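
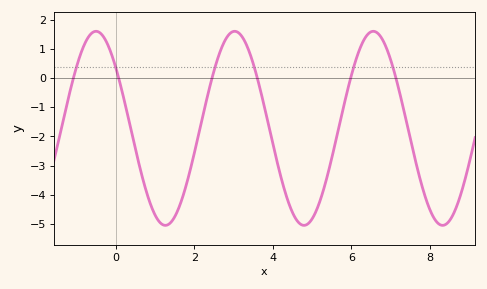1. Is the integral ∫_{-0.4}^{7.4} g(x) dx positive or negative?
negative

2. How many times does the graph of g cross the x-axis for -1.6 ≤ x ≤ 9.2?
6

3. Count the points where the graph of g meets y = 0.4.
6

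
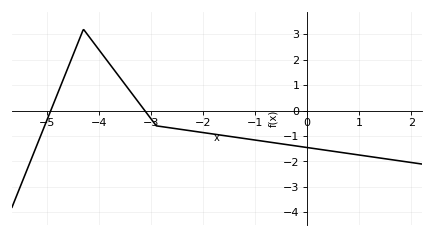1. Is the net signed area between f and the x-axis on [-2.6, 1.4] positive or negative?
negative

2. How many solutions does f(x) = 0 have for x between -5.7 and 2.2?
2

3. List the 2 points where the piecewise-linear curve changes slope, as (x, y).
(-4.3, 3.2); (-2.9, -0.6)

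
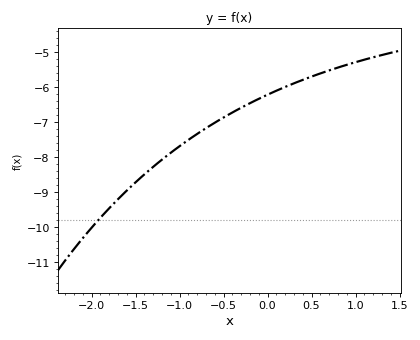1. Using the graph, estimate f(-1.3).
-8.3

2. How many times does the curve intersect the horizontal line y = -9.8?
1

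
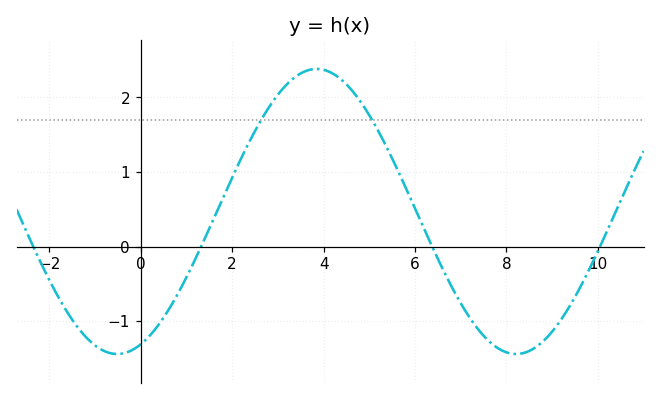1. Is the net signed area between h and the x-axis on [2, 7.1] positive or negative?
positive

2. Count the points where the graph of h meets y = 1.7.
2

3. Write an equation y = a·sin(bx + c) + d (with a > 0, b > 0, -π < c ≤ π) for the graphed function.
y = 1.91sin(0.72x - 1.2) + 0.47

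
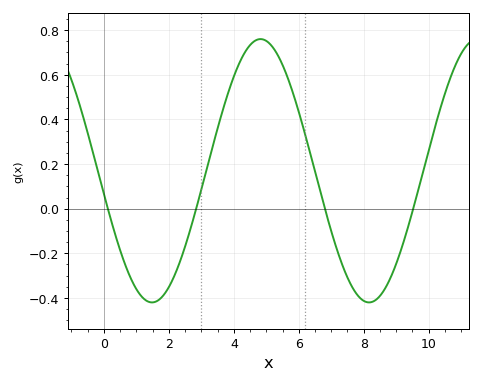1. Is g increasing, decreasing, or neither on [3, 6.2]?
neither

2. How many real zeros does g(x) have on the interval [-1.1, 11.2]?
4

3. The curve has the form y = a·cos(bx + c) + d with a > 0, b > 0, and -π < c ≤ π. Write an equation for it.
y = 0.59cos(0.94x + 1.8) + 0.17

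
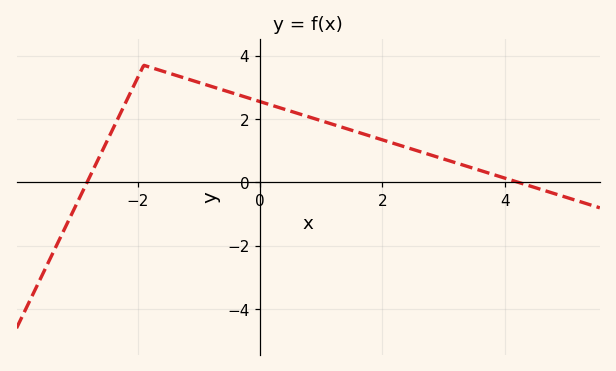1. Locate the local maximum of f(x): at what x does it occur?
-2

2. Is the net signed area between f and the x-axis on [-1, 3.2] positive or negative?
positive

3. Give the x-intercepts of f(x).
-2.8, 4.2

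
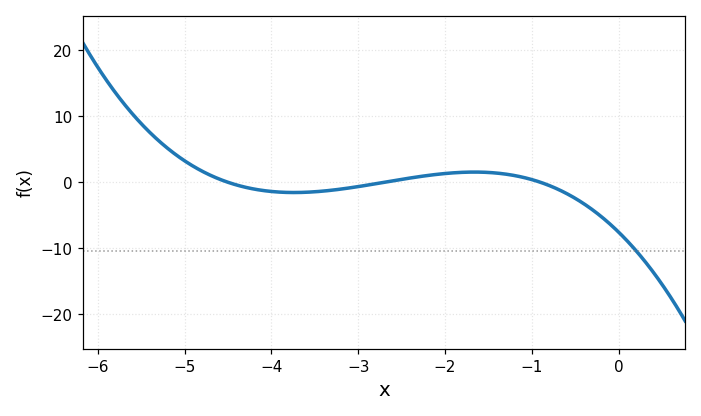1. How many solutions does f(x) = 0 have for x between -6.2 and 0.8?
3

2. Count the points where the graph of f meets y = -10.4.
1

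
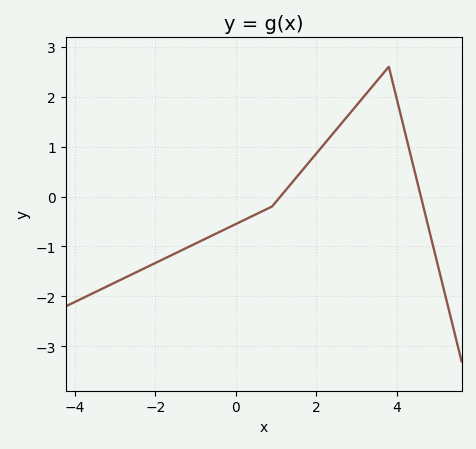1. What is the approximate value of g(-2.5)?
-1.5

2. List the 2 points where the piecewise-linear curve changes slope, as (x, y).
(0.9, -0.2); (3.8, 2.6)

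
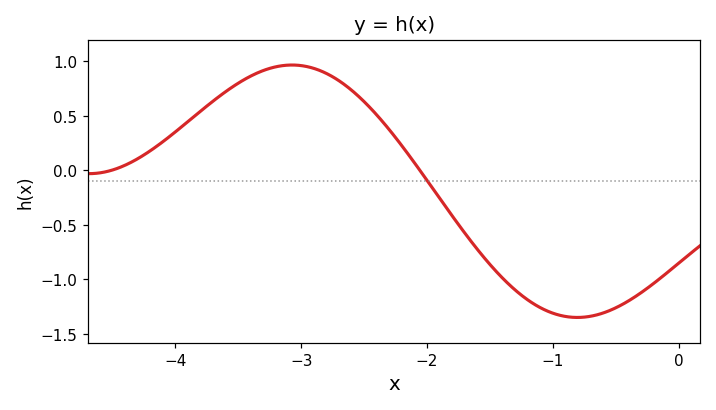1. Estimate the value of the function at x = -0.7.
-1.34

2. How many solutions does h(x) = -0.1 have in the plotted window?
1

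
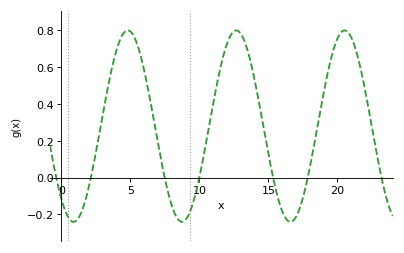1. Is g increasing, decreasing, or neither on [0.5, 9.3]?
neither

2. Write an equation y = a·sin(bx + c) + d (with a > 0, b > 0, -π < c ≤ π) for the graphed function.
y = 0.52sin(0.8x - 2.28) + 0.28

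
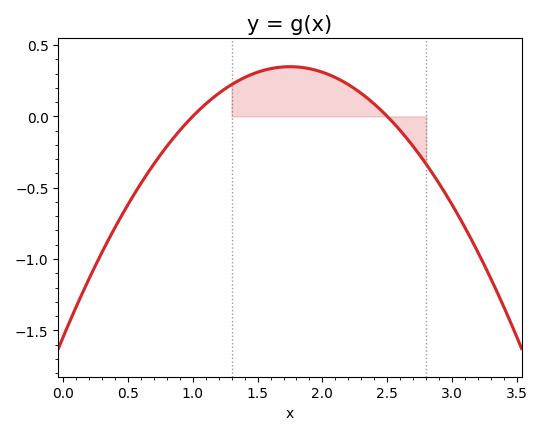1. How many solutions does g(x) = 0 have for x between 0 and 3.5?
2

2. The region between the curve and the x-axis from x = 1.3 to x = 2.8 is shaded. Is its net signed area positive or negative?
positive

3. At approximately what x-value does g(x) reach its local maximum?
1.75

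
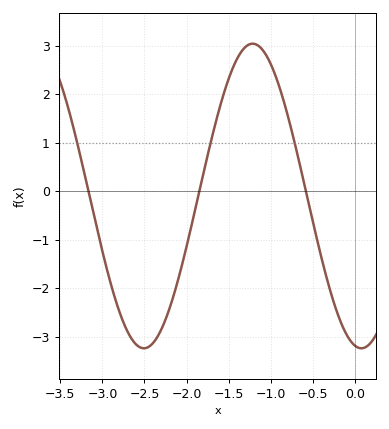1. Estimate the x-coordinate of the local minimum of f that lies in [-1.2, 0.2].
0.1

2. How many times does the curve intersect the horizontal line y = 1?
3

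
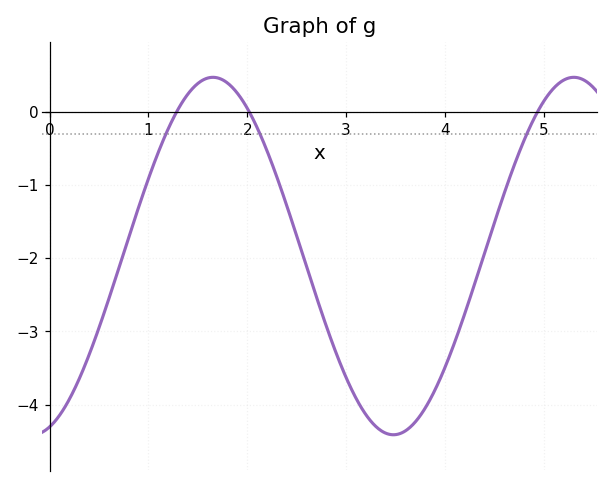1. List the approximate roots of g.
1.29, 2.02, 4.94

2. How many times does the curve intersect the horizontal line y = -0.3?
3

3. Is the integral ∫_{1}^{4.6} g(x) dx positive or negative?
negative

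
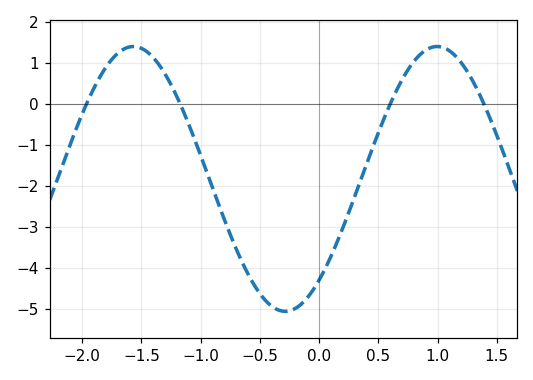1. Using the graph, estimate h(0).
-4.3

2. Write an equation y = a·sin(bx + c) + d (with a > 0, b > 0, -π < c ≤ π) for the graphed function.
y = 3.23sin(2.5x - 0.87) - 1.83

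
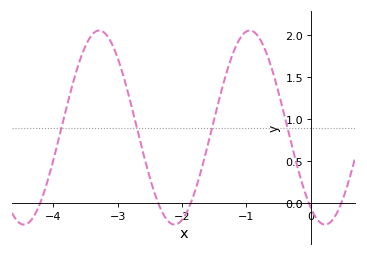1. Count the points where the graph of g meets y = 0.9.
4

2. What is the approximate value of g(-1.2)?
1.8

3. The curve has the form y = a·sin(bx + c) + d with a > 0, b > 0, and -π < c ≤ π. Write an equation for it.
y = 1.15sin(2.7x - 2.2) + 0.9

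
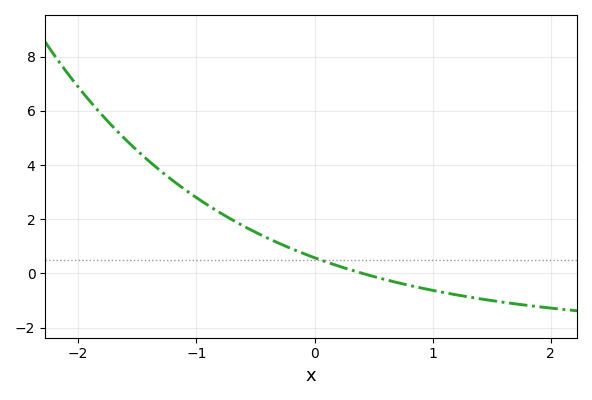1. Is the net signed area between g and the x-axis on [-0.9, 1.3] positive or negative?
positive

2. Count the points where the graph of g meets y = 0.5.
1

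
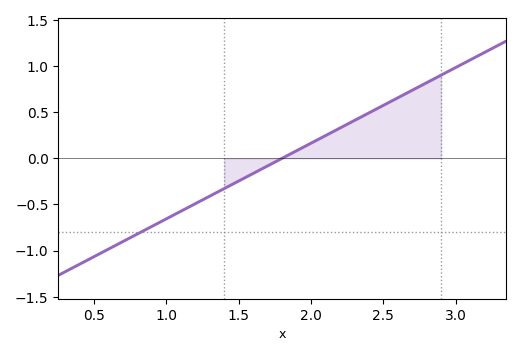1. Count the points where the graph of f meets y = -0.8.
1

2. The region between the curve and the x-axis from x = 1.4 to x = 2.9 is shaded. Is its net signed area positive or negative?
positive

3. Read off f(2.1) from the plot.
0.246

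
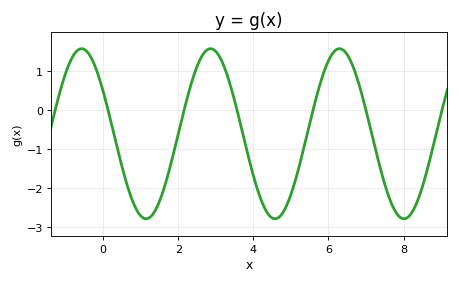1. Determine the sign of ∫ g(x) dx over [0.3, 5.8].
negative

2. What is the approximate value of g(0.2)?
-0.282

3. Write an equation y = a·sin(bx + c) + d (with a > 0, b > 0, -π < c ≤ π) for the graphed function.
y = 2.18sin(1.83x + 2.62) - 0.62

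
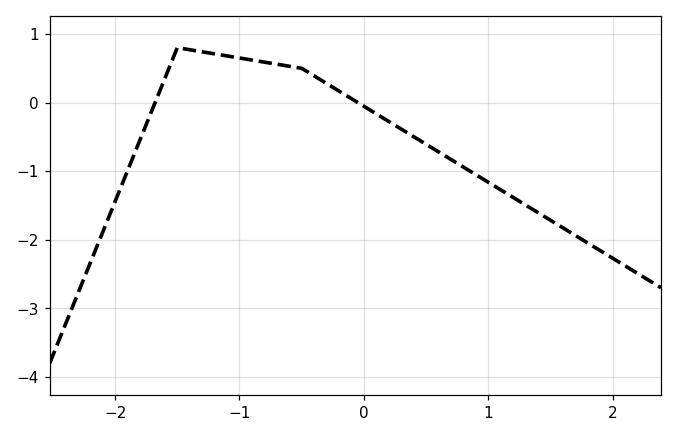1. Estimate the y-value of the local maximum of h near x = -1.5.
0.8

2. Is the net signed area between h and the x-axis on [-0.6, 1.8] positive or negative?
negative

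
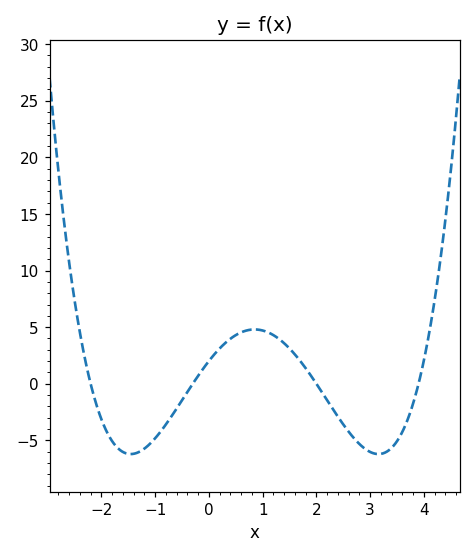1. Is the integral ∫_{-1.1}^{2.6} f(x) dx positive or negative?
positive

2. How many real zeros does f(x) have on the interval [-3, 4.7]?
4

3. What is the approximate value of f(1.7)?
2.01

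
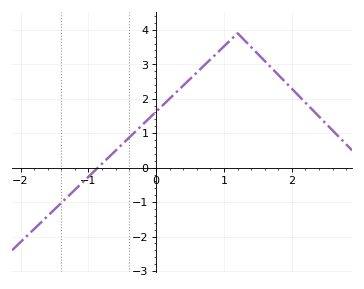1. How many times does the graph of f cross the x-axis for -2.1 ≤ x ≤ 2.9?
1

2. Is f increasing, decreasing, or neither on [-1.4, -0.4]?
increasing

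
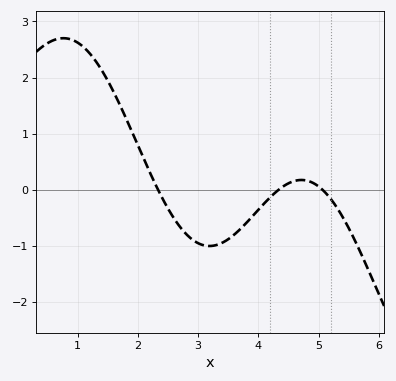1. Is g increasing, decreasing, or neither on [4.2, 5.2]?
neither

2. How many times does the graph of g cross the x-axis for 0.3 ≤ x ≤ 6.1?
3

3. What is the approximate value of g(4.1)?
-0.2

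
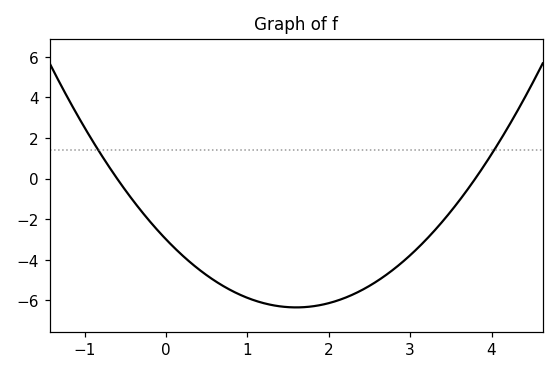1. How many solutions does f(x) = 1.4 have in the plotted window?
2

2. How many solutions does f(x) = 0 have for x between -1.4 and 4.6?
2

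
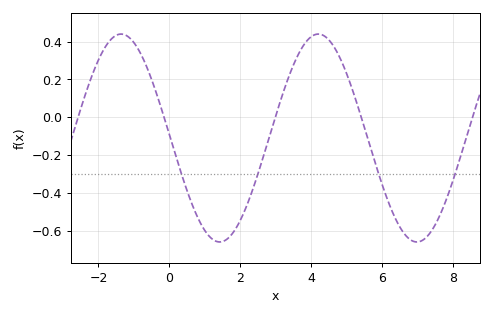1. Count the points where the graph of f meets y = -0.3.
4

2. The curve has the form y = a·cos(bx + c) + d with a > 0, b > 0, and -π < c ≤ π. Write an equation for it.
y = 0.55cos(1.1x + 1.5) - 0.11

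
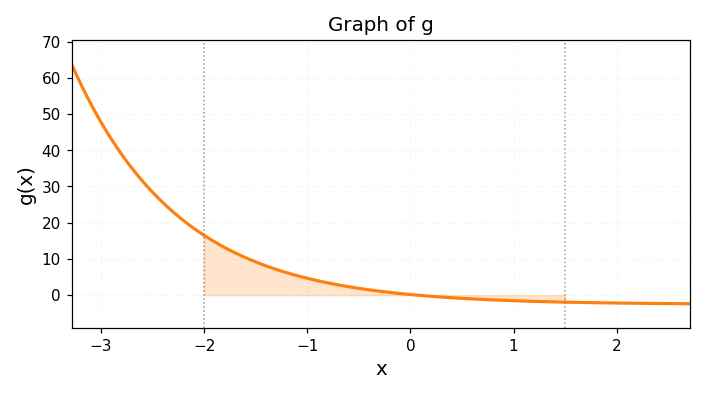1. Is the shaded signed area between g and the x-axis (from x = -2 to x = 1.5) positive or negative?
positive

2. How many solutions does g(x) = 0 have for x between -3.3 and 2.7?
1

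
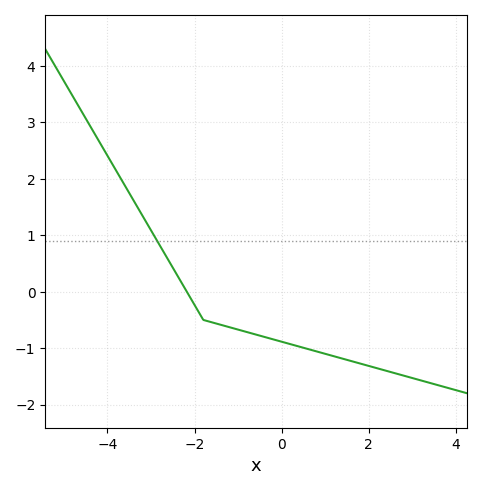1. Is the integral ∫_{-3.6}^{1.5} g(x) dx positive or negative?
negative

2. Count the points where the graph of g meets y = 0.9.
1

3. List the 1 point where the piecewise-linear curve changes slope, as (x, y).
(-1.8, -0.5)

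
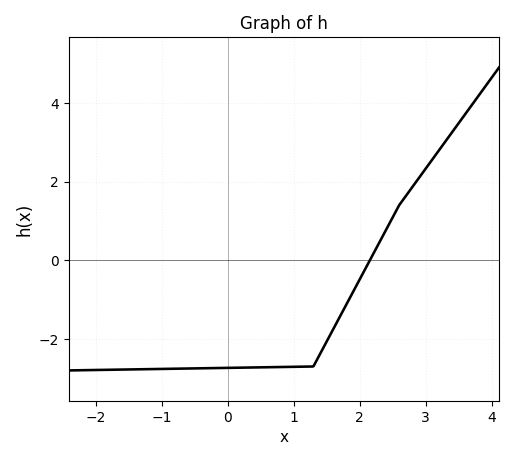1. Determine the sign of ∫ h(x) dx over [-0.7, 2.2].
negative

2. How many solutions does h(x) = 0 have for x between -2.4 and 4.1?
1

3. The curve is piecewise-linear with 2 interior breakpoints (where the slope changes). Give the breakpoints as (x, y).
(1.3, -2.7); (2.6, 1.4)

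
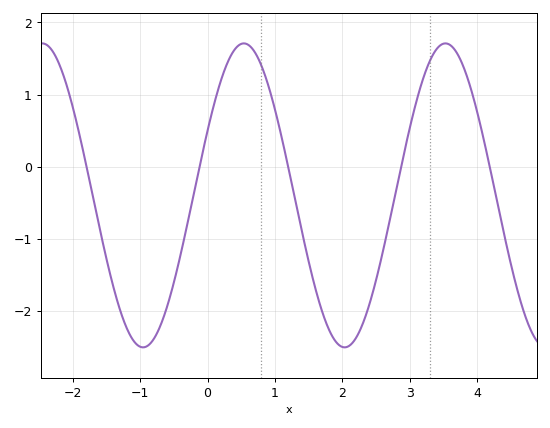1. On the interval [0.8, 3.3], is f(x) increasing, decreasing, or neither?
neither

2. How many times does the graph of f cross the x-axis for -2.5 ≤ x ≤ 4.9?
5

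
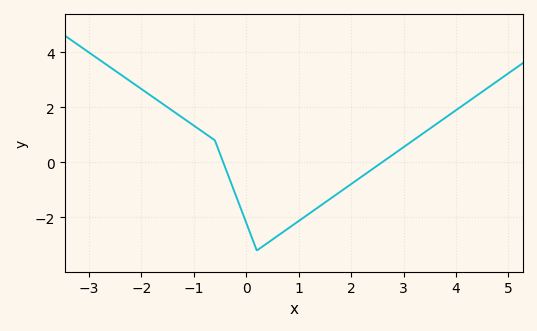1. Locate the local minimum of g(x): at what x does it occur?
0.2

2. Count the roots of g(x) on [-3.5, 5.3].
2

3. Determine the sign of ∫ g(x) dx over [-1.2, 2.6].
negative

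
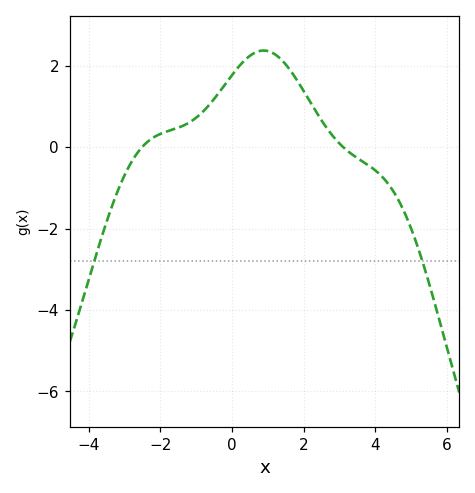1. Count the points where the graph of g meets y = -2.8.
2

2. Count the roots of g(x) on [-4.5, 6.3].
2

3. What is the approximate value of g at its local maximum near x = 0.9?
2.37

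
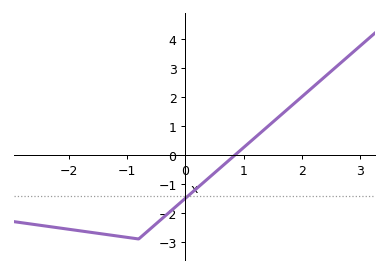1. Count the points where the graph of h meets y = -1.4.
1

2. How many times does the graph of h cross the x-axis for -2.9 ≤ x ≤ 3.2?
1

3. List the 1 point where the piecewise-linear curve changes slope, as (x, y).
(-0.8, -2.9)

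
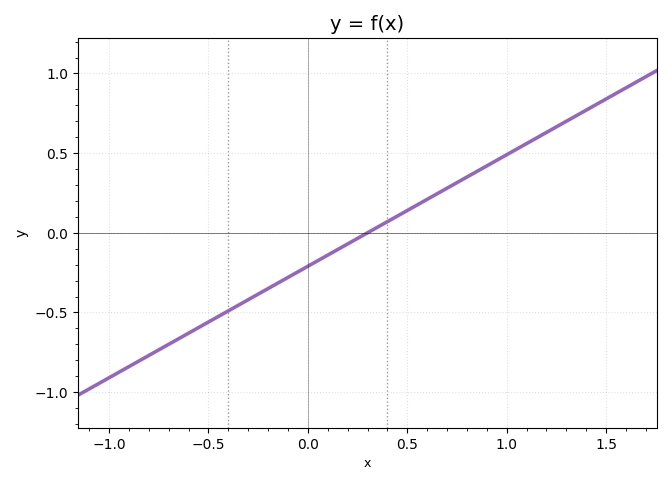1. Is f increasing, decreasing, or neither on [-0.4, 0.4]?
increasing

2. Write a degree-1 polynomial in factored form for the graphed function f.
y = 0.7(x - 0.3)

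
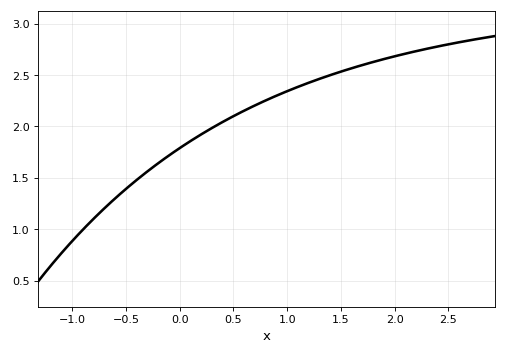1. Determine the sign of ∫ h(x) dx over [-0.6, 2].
positive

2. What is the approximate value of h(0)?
1.8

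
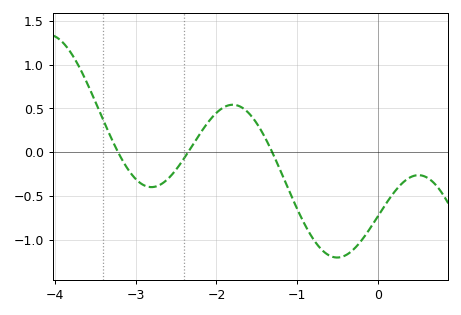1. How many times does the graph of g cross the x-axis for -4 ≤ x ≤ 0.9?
3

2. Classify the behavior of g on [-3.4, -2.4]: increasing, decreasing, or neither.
neither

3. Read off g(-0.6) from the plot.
-1.18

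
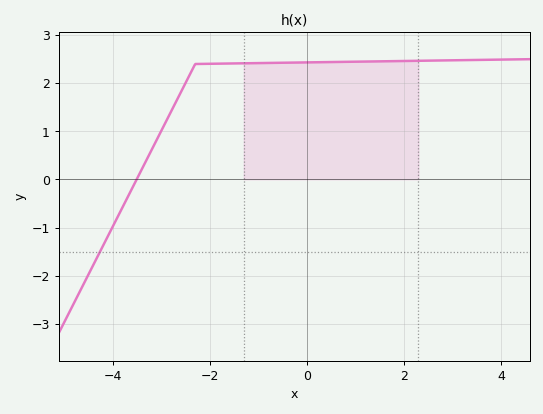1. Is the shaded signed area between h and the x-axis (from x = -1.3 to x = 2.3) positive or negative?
positive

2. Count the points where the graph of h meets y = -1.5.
1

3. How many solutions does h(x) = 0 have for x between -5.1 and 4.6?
1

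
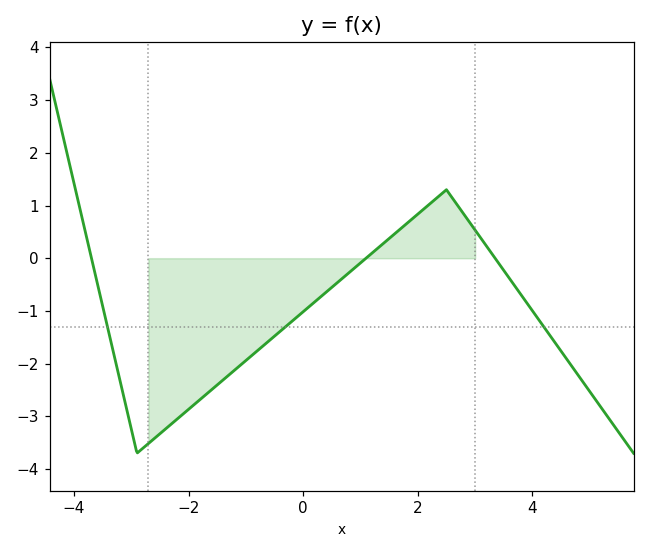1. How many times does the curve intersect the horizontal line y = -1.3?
3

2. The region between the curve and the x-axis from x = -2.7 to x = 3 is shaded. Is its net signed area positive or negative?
negative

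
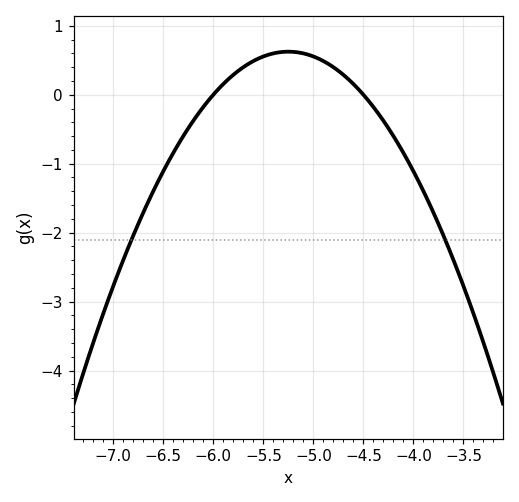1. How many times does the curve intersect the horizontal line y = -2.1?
2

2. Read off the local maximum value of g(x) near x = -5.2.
0.6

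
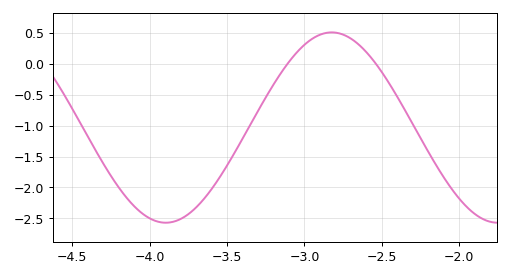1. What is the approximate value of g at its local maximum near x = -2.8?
0.5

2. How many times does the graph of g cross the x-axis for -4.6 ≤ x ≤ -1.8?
2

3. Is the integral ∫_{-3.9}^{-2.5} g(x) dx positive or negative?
negative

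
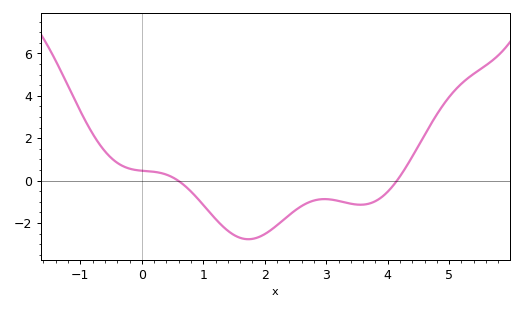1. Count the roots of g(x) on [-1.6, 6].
2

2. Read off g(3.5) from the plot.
-1.2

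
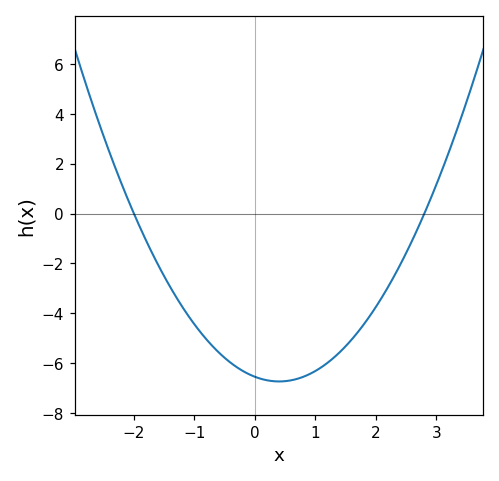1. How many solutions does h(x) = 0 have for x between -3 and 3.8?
2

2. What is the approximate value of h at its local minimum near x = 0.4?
-6.8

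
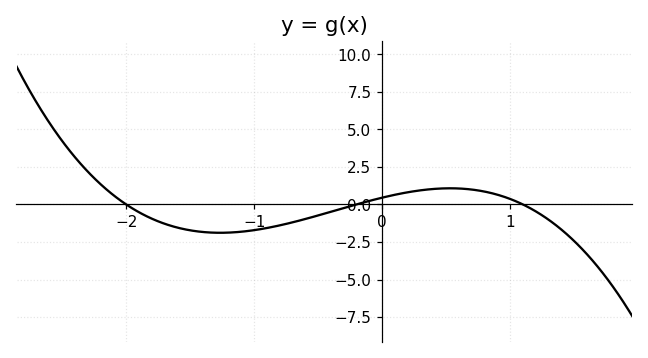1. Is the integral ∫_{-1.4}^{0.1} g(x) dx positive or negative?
negative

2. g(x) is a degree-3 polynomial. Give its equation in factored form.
y = -1.02(x + 2)(x + 0.2)(x - 1.1)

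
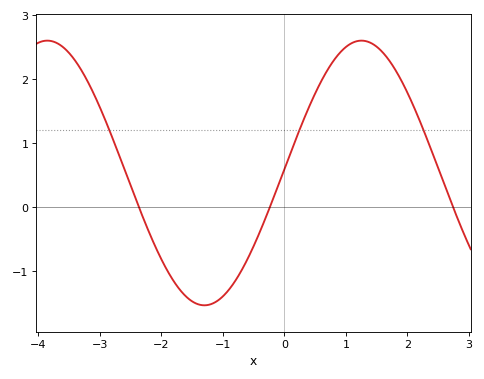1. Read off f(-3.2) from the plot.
1.96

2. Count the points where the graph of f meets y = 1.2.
3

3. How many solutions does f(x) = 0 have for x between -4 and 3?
3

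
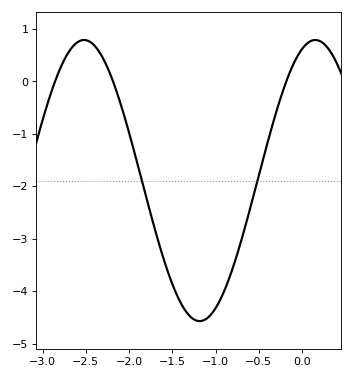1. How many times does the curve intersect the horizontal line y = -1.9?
2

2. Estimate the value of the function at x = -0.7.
-3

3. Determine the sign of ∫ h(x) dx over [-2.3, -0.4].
negative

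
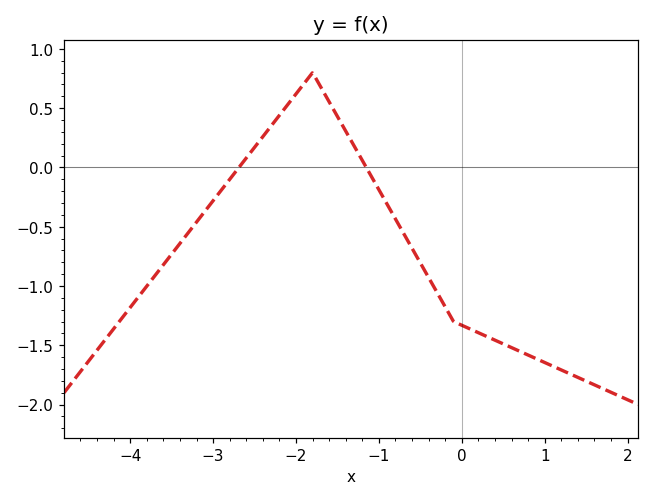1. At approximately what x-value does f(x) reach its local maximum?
-1.8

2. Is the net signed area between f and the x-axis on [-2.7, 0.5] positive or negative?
negative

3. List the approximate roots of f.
-2.7, -1.2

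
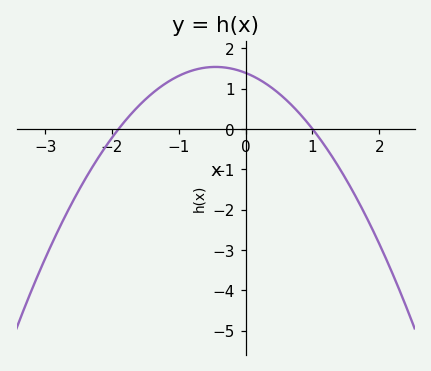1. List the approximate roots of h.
-1.9, 1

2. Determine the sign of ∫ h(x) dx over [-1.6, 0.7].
positive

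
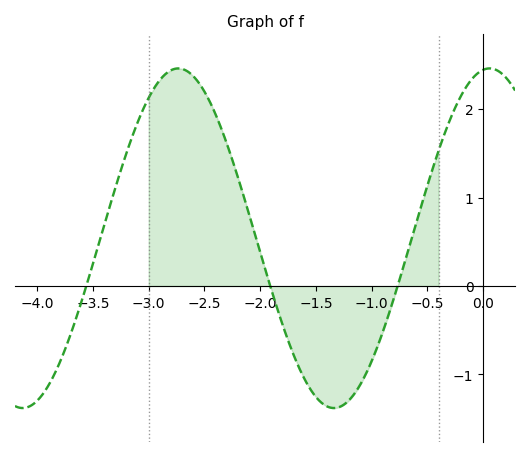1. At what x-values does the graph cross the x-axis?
-3.6, -1.9, -0.8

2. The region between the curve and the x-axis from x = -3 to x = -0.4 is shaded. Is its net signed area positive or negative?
positive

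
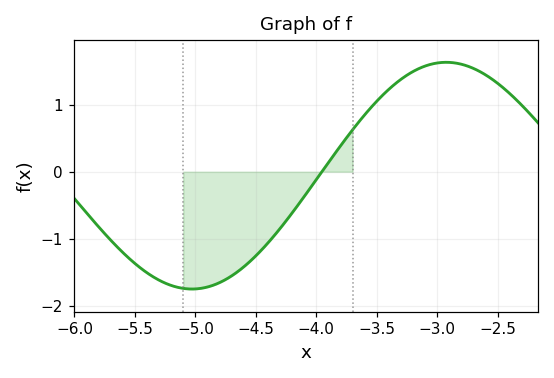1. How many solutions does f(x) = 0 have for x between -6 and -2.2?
1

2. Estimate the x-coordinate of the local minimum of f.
-5.03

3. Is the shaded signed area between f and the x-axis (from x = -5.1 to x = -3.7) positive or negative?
negative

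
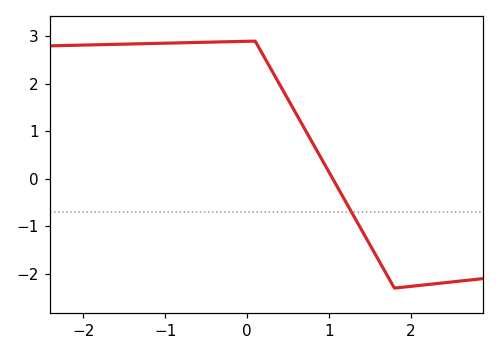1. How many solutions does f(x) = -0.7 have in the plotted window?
1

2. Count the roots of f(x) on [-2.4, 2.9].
1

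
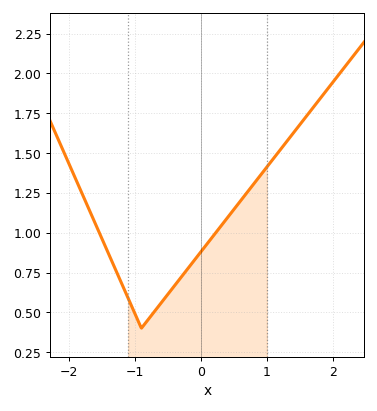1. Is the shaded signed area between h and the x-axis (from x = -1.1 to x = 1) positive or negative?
positive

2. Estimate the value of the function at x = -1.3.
0.777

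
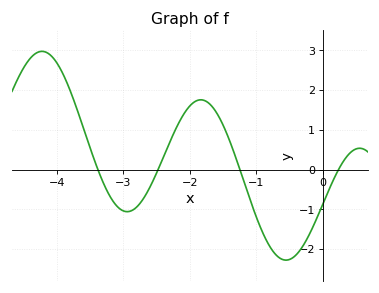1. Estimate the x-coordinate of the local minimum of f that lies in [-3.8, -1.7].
-2.9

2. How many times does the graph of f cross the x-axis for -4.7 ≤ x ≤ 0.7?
4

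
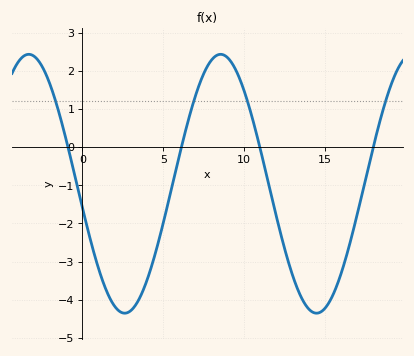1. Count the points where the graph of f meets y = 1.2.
4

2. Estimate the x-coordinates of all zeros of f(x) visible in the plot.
-0.884, 6.13, 11, 18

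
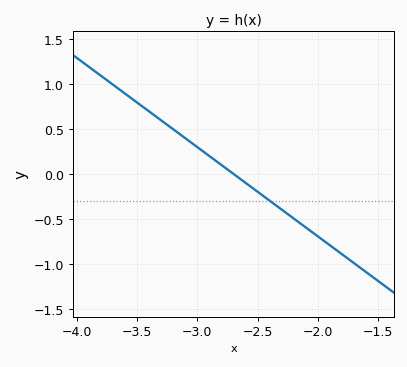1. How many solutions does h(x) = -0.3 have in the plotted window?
1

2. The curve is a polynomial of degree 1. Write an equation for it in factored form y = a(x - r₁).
y = -0.99(x + 2.7)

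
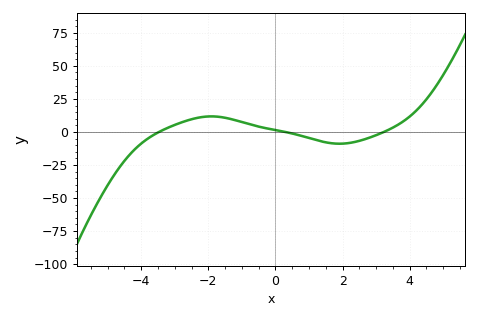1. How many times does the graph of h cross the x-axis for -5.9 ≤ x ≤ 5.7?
3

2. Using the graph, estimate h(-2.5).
9.6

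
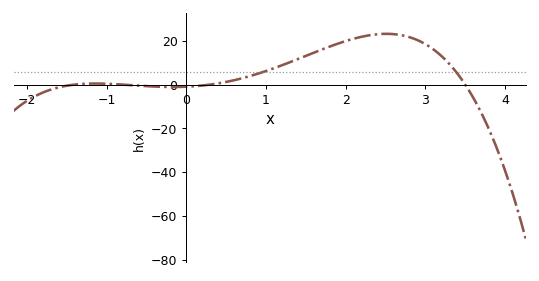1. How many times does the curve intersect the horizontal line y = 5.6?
2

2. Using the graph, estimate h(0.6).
2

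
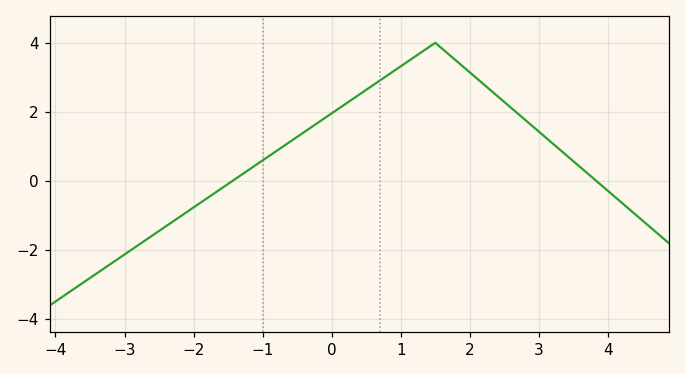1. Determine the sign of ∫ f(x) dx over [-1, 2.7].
positive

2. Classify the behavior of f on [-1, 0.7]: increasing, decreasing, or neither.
increasing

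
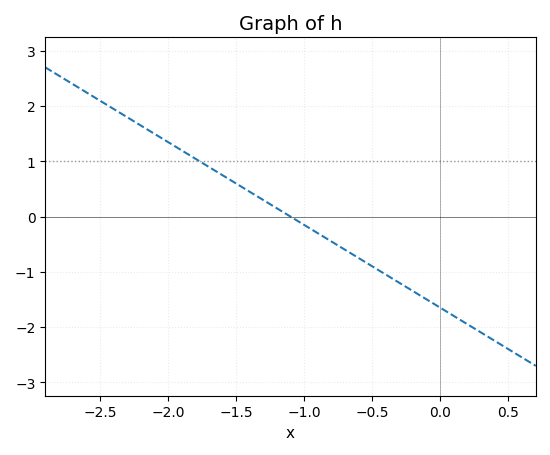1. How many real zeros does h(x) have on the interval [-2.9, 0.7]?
1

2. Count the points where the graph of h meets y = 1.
1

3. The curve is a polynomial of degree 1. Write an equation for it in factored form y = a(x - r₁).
y = -1.5(x + 1.1)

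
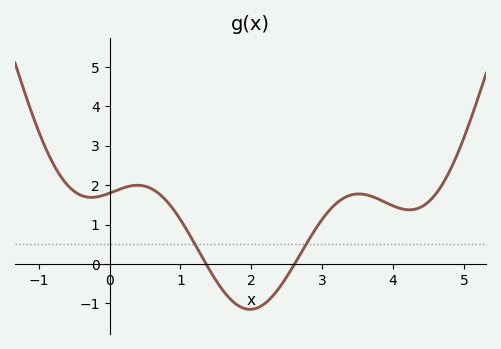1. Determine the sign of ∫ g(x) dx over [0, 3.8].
positive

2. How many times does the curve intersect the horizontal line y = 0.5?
2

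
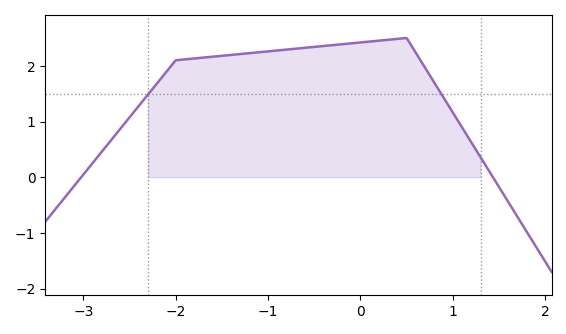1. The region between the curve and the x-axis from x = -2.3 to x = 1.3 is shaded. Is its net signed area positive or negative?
positive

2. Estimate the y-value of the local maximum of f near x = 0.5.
2.5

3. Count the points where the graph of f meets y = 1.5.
2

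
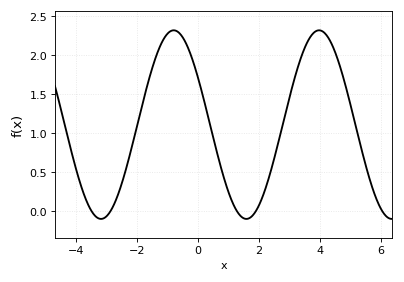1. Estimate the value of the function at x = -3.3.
-0.084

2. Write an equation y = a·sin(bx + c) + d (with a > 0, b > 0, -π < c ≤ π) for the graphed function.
y = 1.21sin(1.32x + 2.62) + 1.11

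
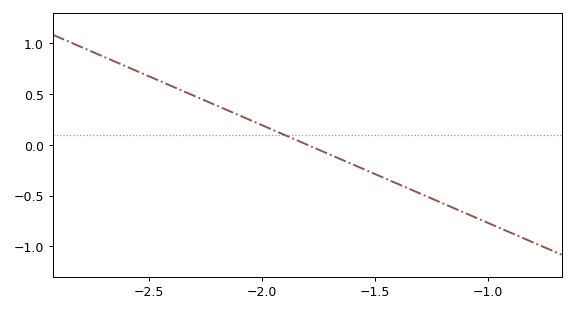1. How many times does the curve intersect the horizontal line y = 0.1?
1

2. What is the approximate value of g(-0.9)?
-0.864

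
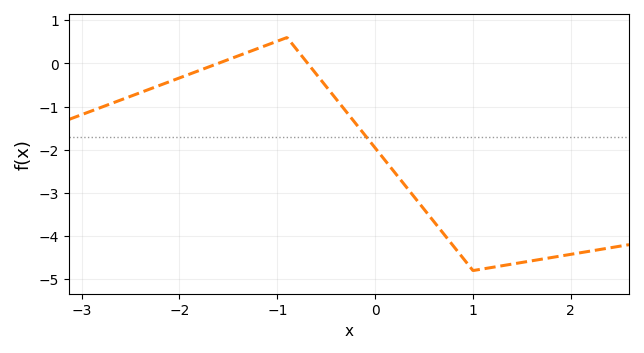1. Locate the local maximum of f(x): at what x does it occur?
-0.901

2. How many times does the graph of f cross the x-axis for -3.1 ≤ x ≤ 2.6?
2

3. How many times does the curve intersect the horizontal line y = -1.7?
1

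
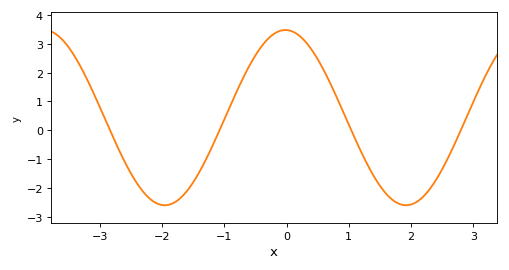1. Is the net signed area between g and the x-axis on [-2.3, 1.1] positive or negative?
positive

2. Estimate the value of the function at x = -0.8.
1.4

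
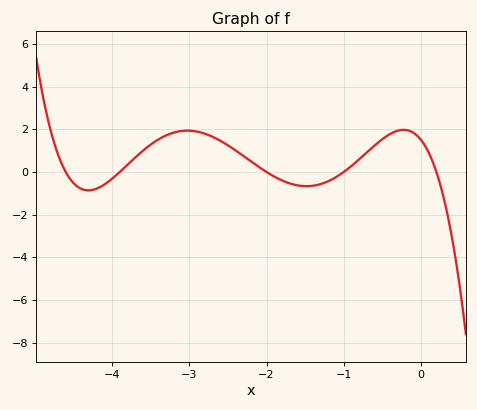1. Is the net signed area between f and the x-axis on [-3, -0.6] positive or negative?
positive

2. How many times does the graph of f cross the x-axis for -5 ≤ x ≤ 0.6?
5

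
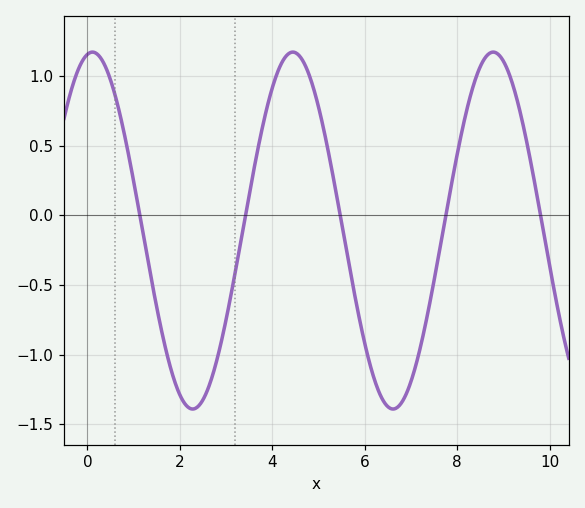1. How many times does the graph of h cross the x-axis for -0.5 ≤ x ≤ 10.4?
5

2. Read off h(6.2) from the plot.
-1.17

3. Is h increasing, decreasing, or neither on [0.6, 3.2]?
neither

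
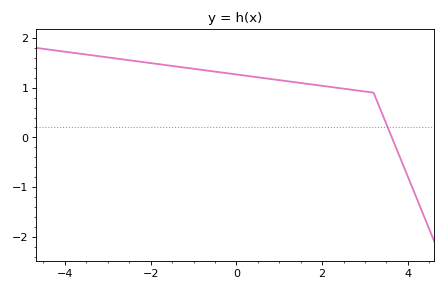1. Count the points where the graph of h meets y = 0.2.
1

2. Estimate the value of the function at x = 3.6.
0.1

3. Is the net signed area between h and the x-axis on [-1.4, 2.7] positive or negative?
positive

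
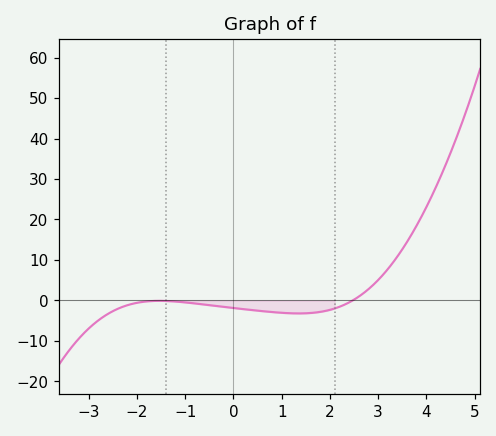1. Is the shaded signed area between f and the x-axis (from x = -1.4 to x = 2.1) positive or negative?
negative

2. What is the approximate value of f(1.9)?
-2.61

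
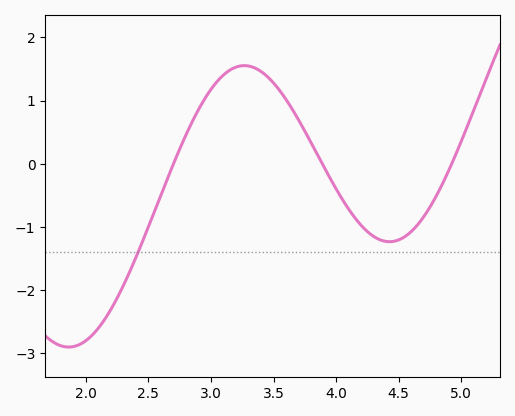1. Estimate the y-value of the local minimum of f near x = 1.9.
-2.9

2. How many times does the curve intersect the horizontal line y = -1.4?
1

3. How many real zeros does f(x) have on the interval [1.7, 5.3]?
3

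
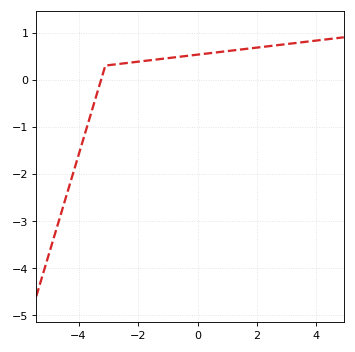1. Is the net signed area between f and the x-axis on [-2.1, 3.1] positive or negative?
positive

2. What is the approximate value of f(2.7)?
0.7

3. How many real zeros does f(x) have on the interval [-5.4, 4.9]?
1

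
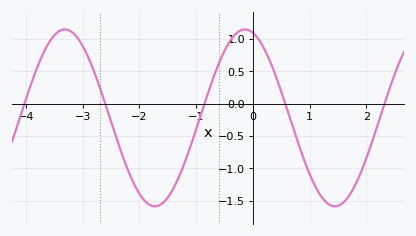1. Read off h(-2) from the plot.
-1.4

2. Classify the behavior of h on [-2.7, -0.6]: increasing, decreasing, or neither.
neither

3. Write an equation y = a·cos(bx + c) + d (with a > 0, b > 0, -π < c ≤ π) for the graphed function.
y = 1.37cos(2x + 0.28) - 0.22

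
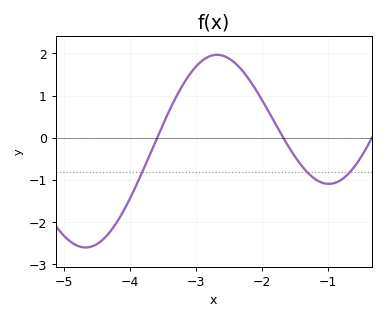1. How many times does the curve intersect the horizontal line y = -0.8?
3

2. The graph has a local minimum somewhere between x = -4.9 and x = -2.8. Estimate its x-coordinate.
-4.7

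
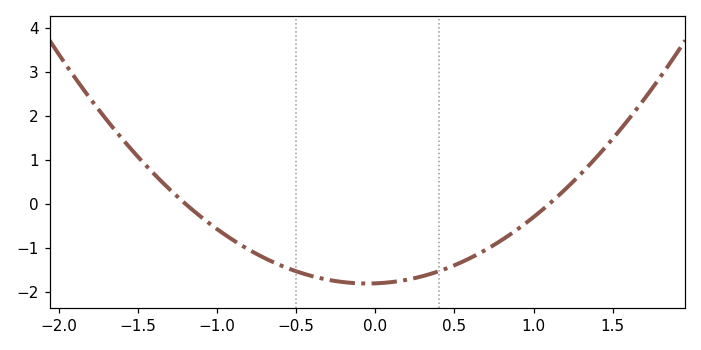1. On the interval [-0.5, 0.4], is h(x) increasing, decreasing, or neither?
neither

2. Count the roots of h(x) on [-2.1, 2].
2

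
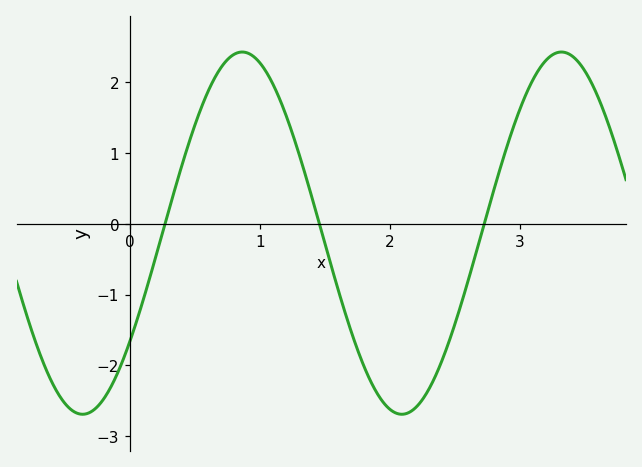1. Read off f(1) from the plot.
2.28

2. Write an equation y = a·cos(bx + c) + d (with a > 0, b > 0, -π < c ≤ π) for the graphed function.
y = 2.56cos(2.56x - 2.21) - 0.13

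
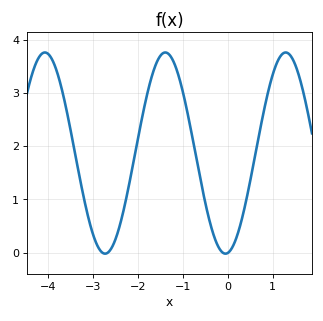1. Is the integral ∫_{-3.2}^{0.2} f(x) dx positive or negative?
positive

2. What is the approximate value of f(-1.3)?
3.7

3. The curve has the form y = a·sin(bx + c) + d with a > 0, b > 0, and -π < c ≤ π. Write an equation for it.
y = 1.89sin(2.4x - 1.4) + 1.87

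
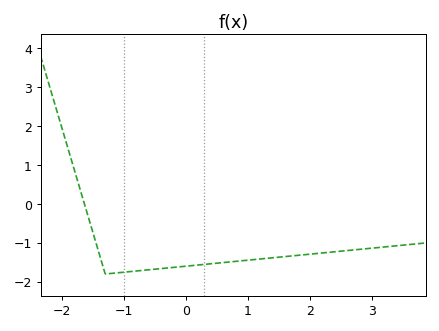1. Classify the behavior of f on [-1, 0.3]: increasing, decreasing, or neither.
increasing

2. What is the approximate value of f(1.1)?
-1.4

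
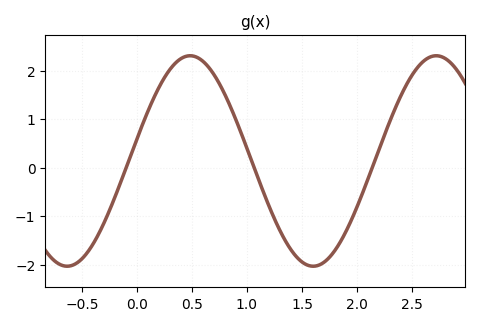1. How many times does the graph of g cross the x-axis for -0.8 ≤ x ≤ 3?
3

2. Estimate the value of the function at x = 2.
-0.809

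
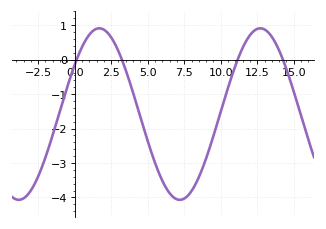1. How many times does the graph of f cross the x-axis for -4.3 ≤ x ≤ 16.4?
4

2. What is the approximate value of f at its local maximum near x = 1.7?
0.91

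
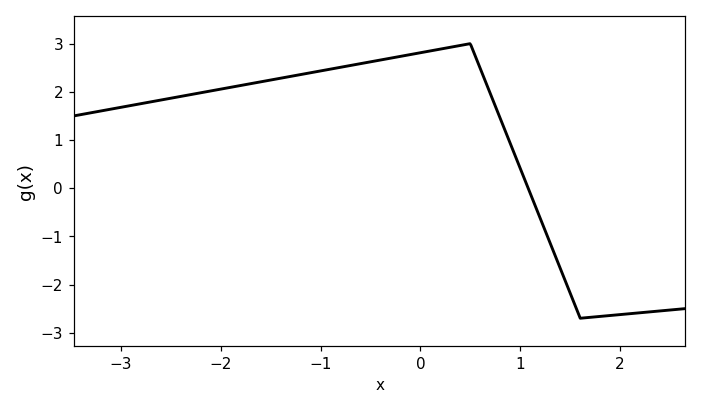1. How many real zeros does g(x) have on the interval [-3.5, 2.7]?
1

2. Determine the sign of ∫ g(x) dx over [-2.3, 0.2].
positive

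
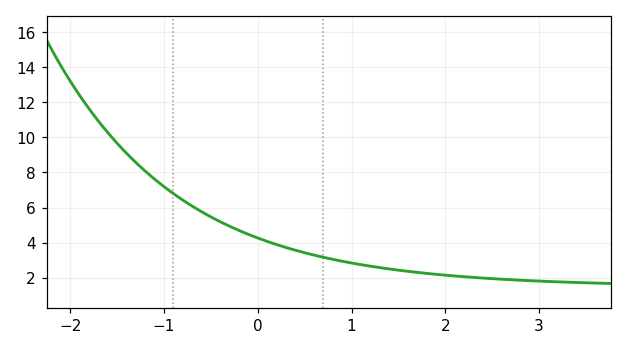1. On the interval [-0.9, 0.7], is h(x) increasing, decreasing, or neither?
decreasing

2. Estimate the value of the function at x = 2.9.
1.8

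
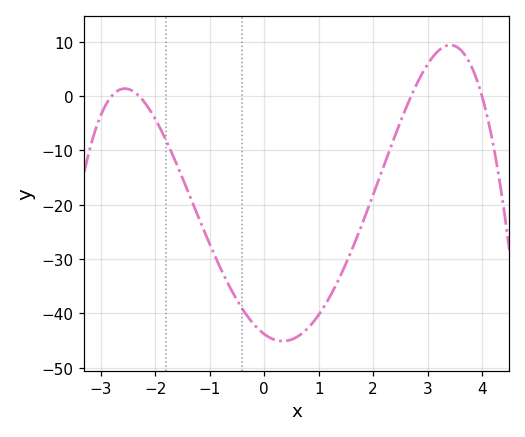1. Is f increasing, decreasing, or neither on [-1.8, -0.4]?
decreasing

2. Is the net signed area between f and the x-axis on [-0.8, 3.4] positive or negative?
negative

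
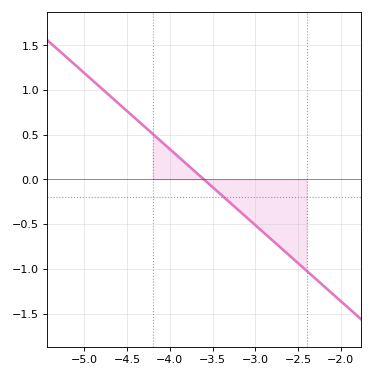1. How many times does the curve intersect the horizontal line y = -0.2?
1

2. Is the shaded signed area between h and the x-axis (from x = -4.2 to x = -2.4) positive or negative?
negative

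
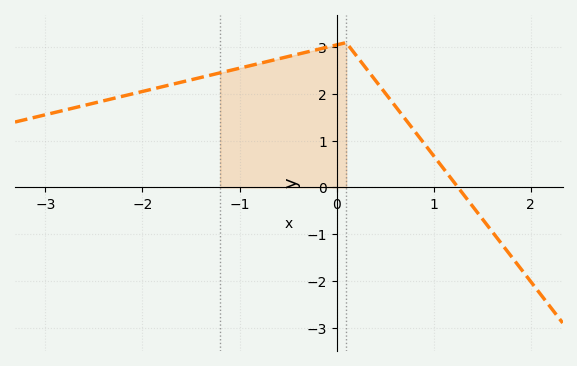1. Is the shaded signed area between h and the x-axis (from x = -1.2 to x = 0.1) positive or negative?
positive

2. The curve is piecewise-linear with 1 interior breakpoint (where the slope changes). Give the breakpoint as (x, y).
(0.1, 3.1)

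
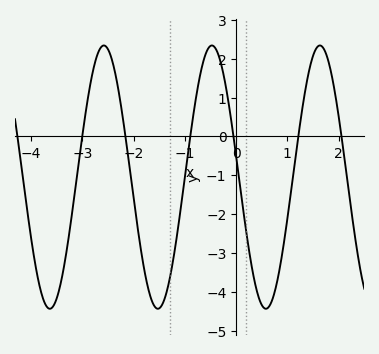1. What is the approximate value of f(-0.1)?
0.4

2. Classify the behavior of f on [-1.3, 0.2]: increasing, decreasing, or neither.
neither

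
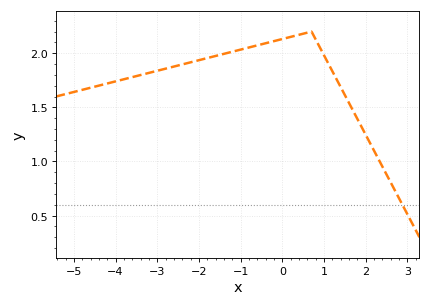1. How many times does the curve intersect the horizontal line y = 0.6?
1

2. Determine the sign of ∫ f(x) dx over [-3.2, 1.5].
positive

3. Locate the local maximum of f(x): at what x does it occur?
0.698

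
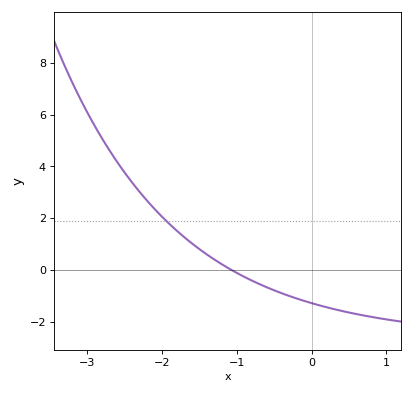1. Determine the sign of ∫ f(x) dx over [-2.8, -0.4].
positive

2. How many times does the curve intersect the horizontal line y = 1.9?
1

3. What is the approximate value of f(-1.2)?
0.2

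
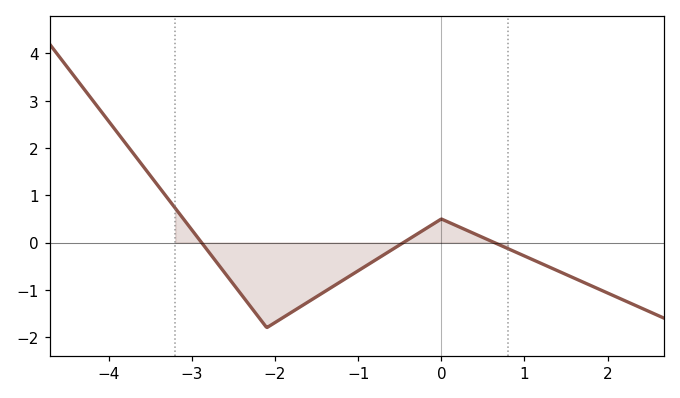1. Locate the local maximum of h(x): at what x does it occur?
0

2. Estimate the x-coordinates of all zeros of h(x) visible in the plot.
-2.9, -0.5, 0.6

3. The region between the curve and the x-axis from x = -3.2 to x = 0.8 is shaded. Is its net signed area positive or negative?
negative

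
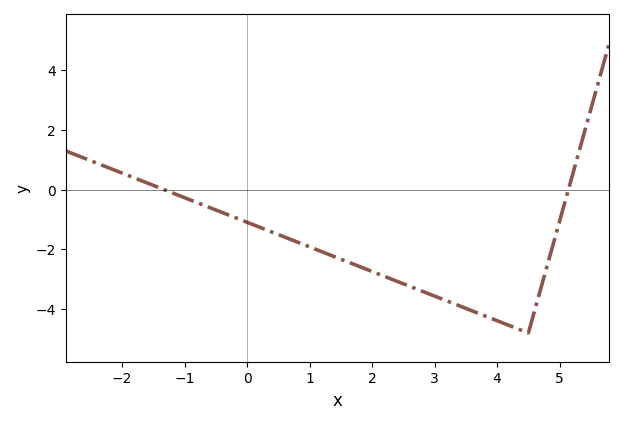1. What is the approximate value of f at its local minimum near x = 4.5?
-4.8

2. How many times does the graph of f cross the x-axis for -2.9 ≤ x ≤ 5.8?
2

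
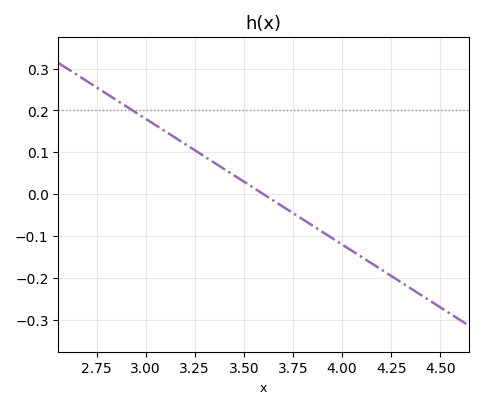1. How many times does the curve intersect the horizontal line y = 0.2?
1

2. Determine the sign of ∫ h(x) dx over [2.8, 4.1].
positive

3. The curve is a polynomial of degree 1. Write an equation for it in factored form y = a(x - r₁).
y = -0.3(x - 3.6)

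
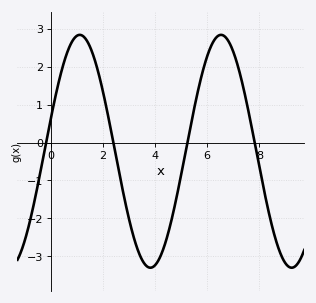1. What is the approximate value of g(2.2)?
0.703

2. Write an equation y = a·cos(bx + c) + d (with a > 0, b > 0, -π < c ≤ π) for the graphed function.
y = 3.07cos(1.16x - 1.29) - 0.23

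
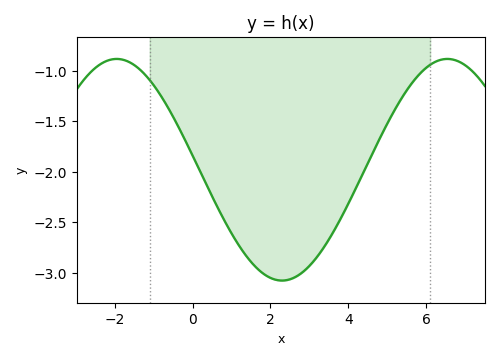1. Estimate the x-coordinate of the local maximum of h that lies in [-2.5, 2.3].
-2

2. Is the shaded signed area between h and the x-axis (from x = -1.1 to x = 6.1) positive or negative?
negative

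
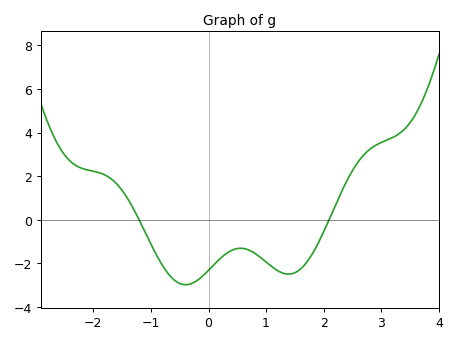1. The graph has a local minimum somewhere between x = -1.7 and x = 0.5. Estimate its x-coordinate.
-0.4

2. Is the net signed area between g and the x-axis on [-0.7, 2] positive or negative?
negative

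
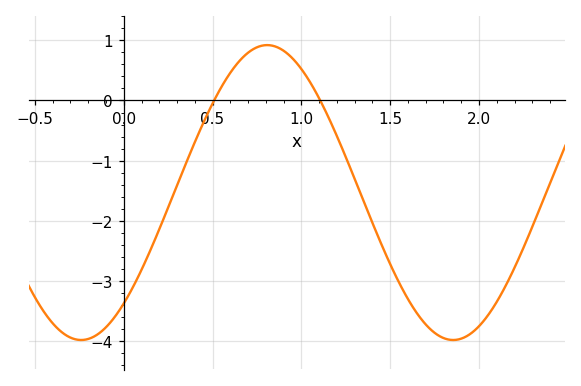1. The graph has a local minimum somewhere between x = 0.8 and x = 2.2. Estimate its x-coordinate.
1.85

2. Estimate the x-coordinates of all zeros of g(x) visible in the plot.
0.509, 1.11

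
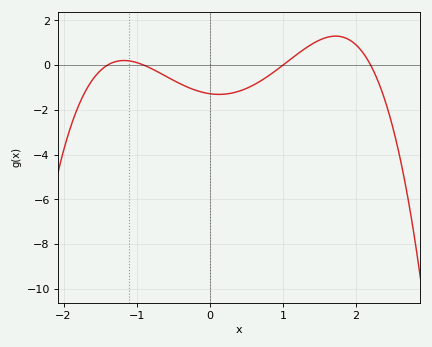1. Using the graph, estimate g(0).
-1.2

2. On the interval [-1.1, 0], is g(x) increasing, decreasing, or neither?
decreasing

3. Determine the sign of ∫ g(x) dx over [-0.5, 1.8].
negative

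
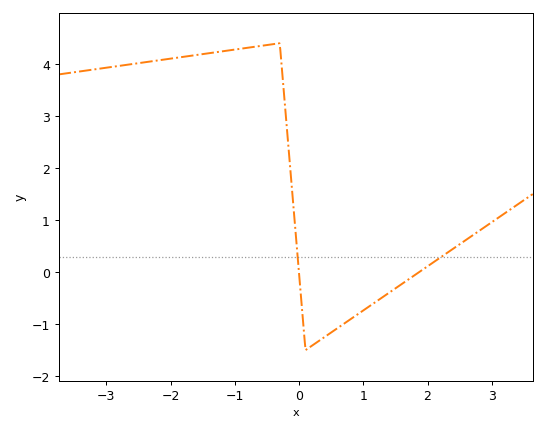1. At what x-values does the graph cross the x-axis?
0, 1.9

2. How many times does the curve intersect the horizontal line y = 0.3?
2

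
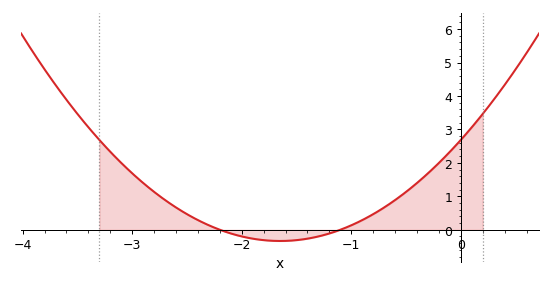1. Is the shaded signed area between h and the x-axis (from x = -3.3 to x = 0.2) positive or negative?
positive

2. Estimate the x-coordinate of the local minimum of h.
-1.6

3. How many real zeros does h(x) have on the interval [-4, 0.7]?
2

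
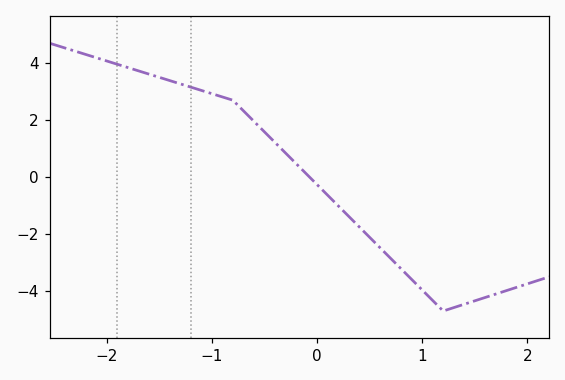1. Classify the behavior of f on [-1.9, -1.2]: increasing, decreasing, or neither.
decreasing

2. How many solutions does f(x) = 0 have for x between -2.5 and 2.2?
1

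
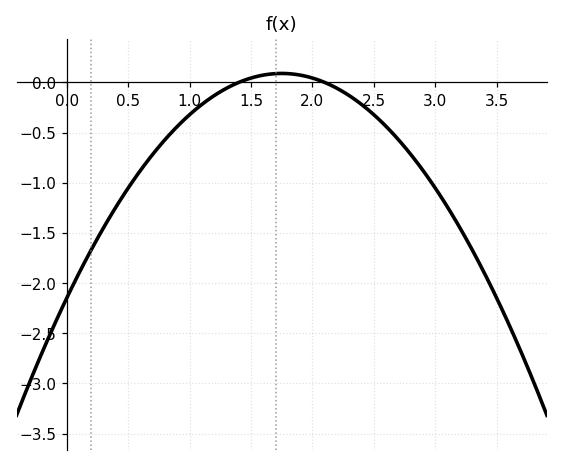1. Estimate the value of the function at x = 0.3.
-1.45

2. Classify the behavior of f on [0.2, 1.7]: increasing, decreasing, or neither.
increasing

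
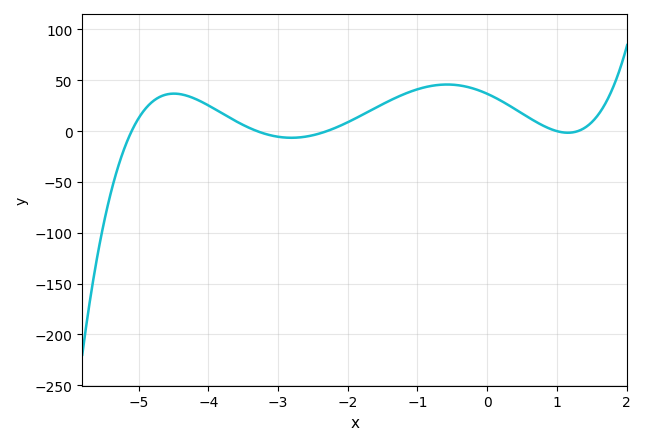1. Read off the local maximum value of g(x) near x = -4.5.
36.9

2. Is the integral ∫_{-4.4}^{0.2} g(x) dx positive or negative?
positive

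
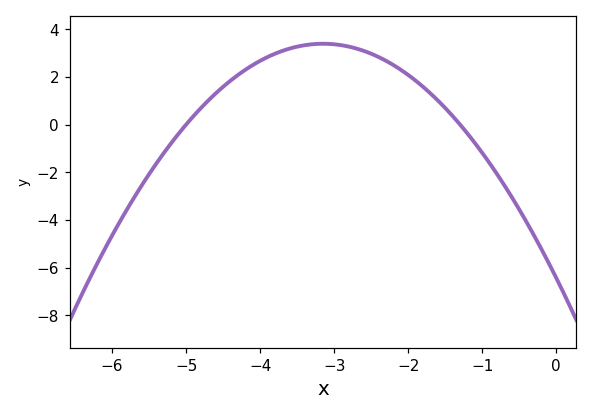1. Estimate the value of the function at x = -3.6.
3.2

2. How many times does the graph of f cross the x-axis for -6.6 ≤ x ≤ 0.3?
2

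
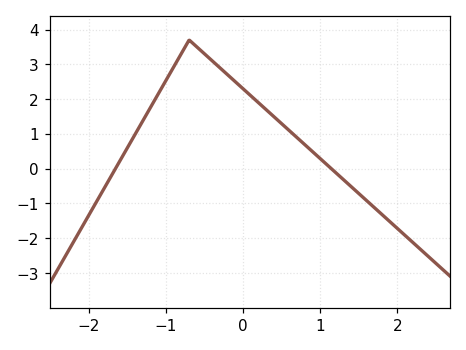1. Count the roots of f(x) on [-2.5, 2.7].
2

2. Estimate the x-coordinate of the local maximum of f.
-0.7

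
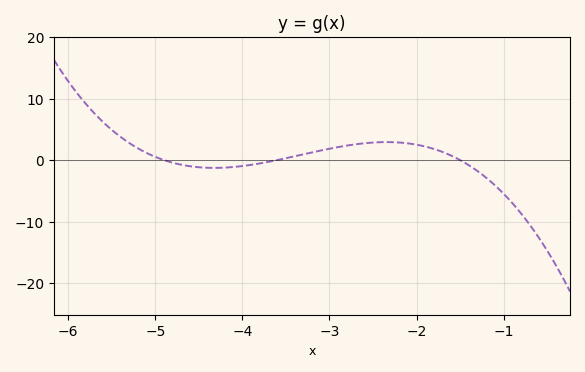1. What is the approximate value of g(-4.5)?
-1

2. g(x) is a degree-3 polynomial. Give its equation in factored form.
y = -1.08(x + 4.9)(x + 3.6)(x + 1.5)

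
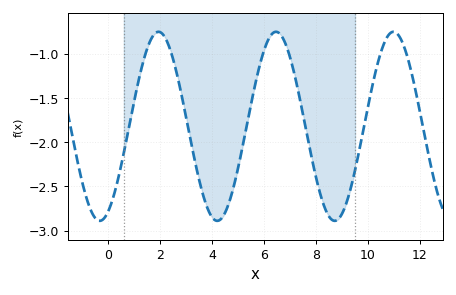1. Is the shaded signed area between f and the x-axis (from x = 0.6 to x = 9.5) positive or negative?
negative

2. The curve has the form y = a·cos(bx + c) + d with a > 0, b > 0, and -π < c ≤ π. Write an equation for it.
y = 1.07cos(1.4x - 2.7) - 1.82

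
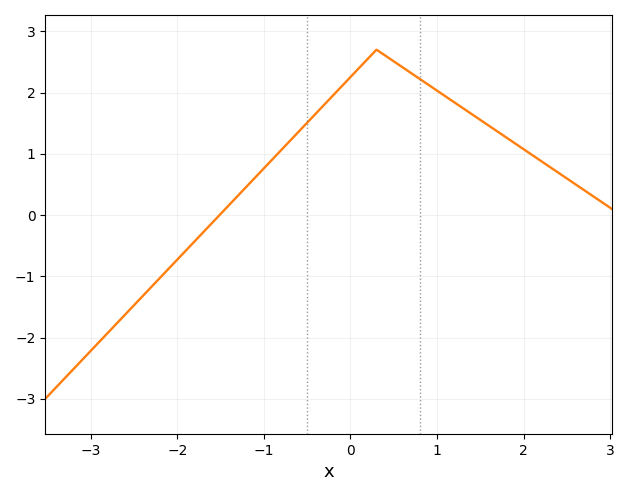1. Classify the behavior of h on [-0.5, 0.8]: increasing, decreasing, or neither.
neither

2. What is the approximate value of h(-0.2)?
2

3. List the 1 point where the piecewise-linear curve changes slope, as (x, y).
(0.3, 2.7)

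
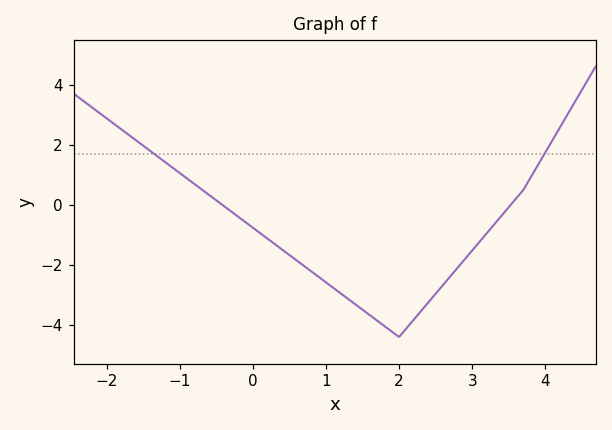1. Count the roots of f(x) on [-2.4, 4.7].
2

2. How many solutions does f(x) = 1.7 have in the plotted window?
2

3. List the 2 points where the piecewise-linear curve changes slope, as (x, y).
(2, -4.4); (3.7, 0.5)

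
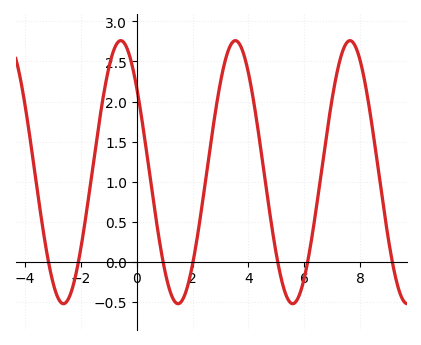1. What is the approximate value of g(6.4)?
0.6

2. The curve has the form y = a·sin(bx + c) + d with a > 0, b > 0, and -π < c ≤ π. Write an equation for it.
y = 1.64sin(1.5x + 2.5) + 1.12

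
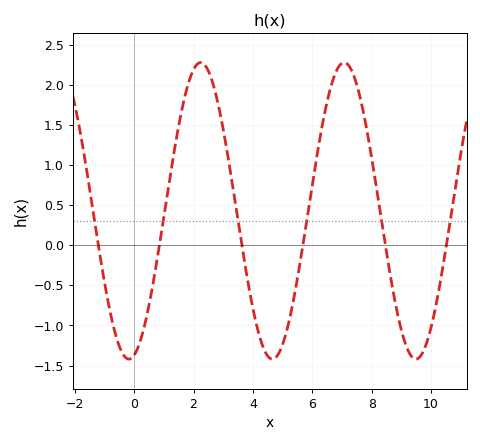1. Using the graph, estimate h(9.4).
-1.4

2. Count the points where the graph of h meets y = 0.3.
6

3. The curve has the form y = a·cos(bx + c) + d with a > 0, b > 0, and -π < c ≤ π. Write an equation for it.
y = 1.85cos(1.3x - 2.9) + 0.43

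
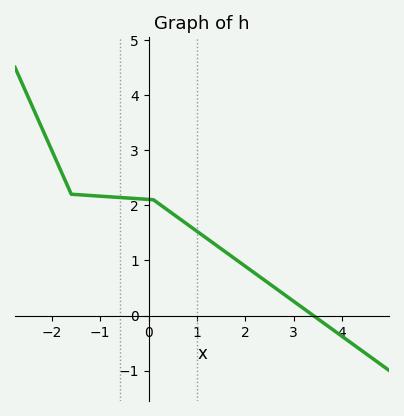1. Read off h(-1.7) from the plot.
2.4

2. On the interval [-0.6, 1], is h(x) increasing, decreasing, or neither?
decreasing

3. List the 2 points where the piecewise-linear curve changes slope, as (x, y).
(-1.6, 2.2); (0.1, 2.1)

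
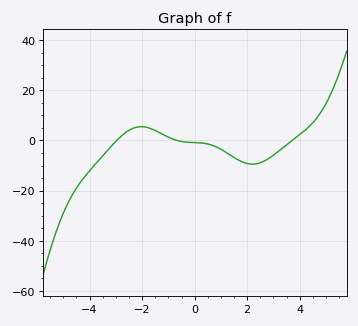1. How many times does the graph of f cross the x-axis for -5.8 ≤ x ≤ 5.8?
3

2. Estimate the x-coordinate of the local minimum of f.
2.2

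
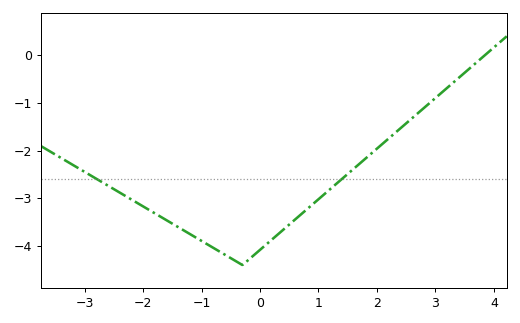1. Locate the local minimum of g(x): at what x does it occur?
-0.3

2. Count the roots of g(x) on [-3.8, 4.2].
1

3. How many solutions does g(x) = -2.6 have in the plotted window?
2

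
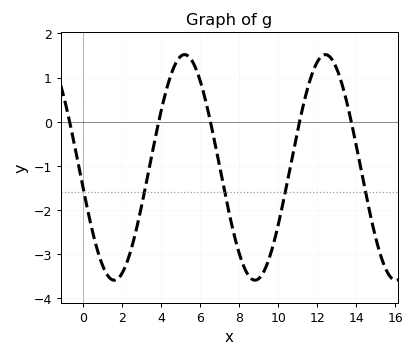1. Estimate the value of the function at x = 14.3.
-1.21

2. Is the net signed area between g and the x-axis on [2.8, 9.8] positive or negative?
negative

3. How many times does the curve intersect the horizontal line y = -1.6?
5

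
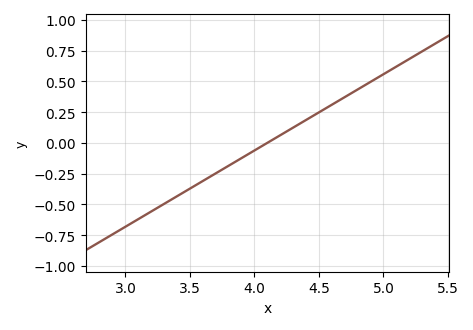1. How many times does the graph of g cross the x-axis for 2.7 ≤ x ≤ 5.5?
1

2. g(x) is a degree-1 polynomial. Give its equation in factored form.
y = 0.62(x - 4.1)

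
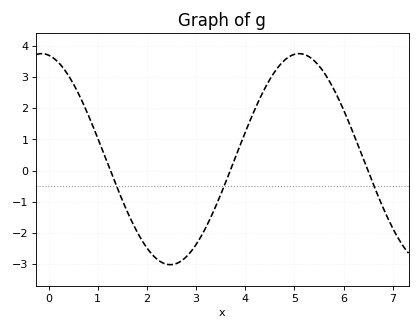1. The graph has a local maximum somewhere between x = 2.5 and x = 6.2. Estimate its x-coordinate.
5.09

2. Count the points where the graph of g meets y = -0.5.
3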